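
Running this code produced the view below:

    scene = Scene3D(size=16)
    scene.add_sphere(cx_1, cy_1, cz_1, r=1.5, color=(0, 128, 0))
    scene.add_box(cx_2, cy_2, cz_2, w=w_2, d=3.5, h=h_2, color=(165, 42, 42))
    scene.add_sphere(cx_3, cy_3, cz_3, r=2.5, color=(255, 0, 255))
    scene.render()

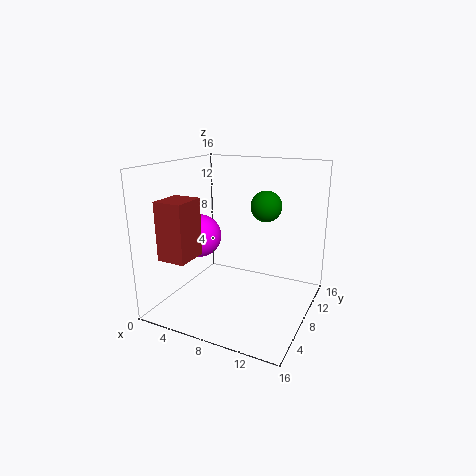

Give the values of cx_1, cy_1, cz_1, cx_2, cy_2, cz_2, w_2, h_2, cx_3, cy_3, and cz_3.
cx_1 = 12
cy_1 = 6
cz_1 = 12.5
cx_2 = 2.5
cy_2 = 1
cz_2 = 7
w_2 = 3
h_2 = 6
cx_3 = 3
cy_3 = 8
cz_3 = 7.5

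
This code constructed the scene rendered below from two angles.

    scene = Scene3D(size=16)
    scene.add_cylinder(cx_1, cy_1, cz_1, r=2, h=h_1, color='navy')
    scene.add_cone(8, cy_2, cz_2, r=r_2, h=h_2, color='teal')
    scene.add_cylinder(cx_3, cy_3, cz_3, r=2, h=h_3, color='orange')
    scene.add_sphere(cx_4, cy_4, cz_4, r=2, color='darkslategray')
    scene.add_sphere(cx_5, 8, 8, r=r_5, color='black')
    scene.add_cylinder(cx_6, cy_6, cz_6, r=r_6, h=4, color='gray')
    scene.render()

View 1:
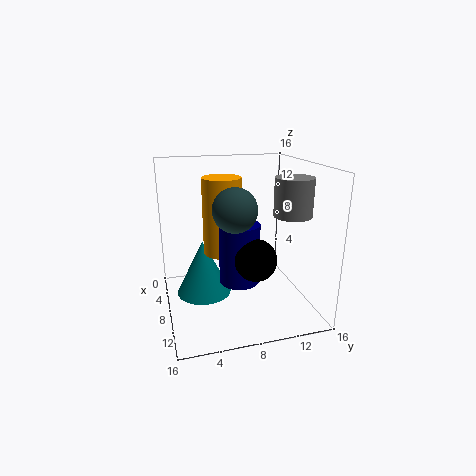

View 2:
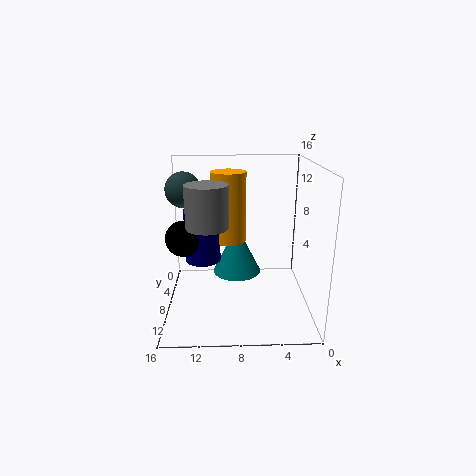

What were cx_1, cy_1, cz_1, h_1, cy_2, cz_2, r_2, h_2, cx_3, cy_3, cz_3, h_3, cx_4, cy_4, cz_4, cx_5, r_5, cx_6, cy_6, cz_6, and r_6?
cx_1 = 12, cy_1 = 7, cz_1 = 5, h_1 = 6, cy_2 = 4, cz_2 = 2, r_2 = 3, h_2 = 6, cx_3 = 9, cy_3 = 6, cz_3 = 7, h_3 = 8, cx_4 = 14, cy_4 = 6, cz_4 = 13, cx_5 = 14, r_5 = 2, cx_6 = 11, cy_6 = 13, cz_6 = 11, r_6 = 2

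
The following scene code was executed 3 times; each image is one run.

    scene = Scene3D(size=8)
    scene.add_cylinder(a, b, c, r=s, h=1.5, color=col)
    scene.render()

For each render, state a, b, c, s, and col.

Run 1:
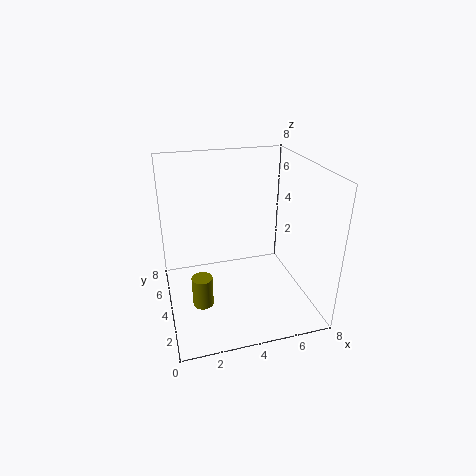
a = 1.5, b = 1.5, c = 2, s = 0.5, col = 'olive'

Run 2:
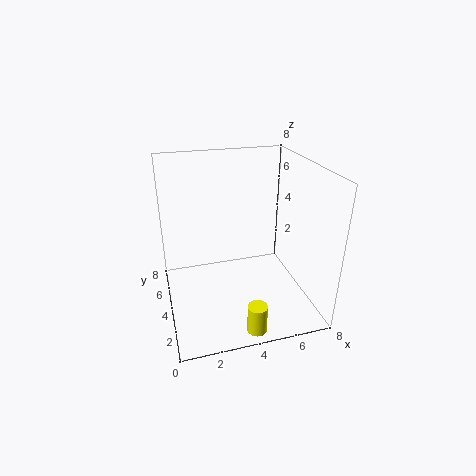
a = 4, b = 0.5, c = 0.5, s = 0.5, col = 'yellow'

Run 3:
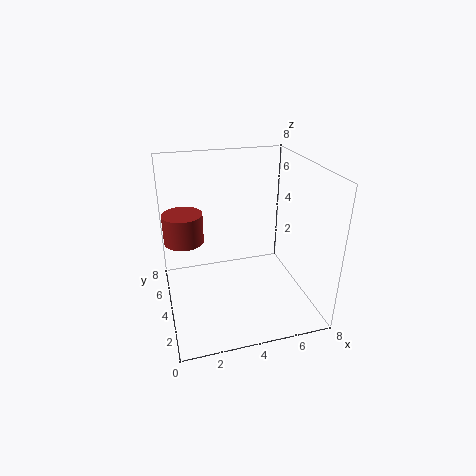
a = 1, b = 3.5, c = 4.5, s = 1, col = 'brown'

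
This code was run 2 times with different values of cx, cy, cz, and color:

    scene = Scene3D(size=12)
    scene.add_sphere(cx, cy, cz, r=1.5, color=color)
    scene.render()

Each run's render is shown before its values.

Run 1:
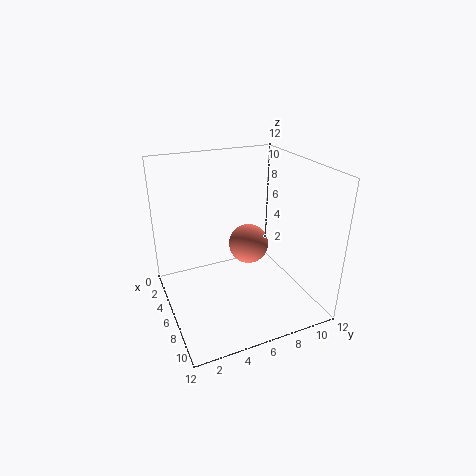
cx = 8; cy = 6; cz = 6.5; color = 'salmon'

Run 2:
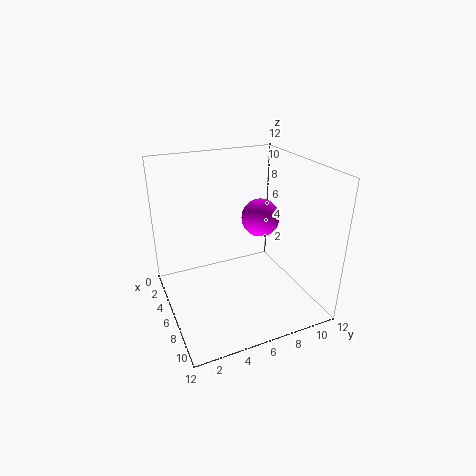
cx = 7; cy = 7.5; cz = 8; color = 'magenta'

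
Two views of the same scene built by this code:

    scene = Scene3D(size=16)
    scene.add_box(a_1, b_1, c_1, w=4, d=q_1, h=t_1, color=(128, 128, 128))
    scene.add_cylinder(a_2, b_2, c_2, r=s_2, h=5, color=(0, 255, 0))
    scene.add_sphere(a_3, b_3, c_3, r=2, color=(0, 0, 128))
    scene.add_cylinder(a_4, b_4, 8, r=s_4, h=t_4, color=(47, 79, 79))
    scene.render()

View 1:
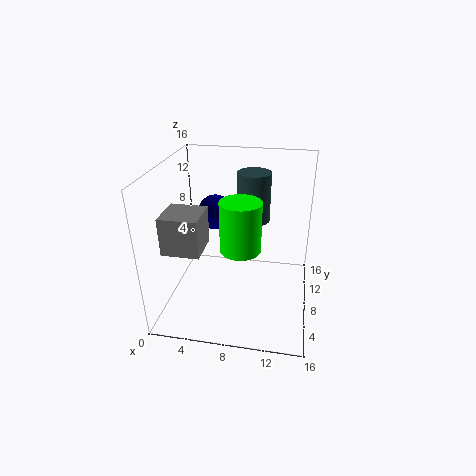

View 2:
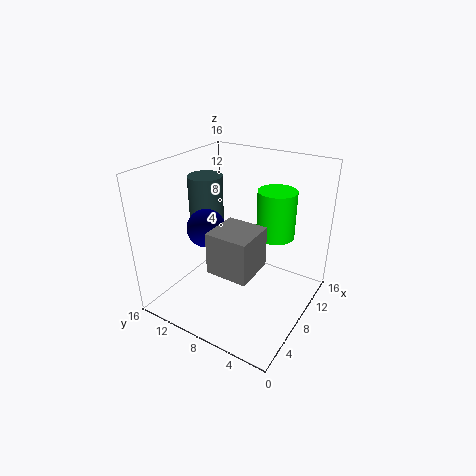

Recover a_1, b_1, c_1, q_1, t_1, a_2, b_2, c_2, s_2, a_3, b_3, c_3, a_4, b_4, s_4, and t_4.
a_1 = 1, b_1 = 3, c_1 = 8, q_1 = 4, t_1 = 4, a_2 = 9, b_2 = 4, c_2 = 9, s_2 = 2, a_3 = 5, b_3 = 10, c_3 = 10, a_4 = 9, b_4 = 13, s_4 = 2, t_4 = 6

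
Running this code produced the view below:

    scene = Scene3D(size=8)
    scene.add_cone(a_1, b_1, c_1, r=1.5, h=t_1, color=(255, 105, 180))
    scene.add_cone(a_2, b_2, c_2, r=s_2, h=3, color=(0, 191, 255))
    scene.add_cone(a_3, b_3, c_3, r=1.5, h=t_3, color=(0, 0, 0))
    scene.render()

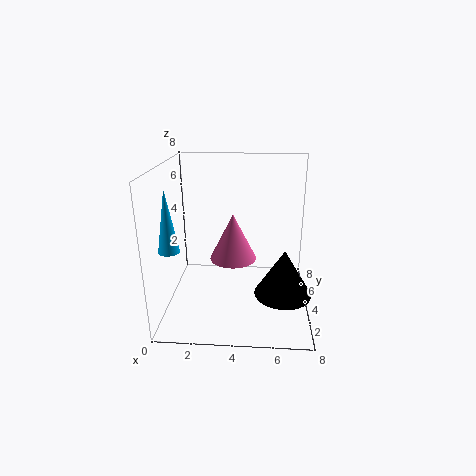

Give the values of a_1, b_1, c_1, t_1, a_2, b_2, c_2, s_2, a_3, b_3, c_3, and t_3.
a_1 = 3.5
b_1 = 6.5
c_1 = 1.5
t_1 = 3
a_2 = 1
b_2 = 1
c_2 = 4.5
s_2 = 0.5
a_3 = 6.5
b_3 = 2.5
c_3 = 1.5
t_3 = 2.5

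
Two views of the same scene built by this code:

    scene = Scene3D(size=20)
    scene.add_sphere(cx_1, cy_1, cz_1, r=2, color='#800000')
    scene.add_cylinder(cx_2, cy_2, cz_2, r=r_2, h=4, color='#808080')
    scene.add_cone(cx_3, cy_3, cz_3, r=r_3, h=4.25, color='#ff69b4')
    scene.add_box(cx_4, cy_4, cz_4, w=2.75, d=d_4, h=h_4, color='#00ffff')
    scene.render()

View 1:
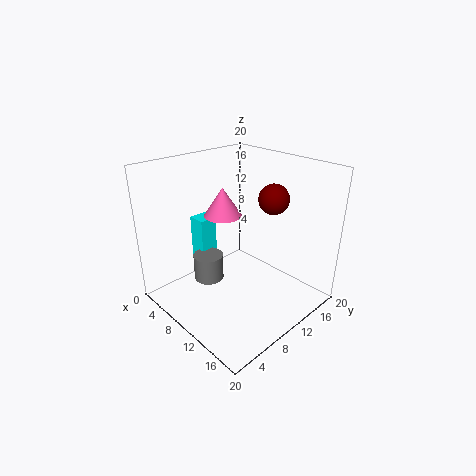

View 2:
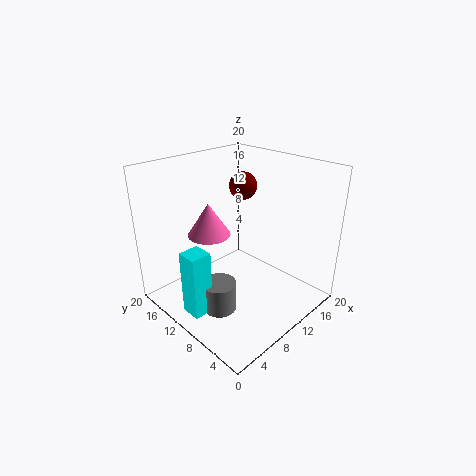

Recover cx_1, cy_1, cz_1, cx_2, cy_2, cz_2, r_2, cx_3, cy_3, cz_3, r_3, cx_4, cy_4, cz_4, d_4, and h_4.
cx_1 = 13.75, cy_1 = 12.75, cz_1 = 16, cx_2 = 5, cy_2 = 8.5, cz_2 = 1.75, r_2 = 2.25, cx_3 = 5.75, cy_3 = 11, cz_3 = 11.75, r_3 = 2.75, cx_4 = 1, cy_4 = 8.5, cz_4 = 2, d_4 = 2.75, h_4 = 8.75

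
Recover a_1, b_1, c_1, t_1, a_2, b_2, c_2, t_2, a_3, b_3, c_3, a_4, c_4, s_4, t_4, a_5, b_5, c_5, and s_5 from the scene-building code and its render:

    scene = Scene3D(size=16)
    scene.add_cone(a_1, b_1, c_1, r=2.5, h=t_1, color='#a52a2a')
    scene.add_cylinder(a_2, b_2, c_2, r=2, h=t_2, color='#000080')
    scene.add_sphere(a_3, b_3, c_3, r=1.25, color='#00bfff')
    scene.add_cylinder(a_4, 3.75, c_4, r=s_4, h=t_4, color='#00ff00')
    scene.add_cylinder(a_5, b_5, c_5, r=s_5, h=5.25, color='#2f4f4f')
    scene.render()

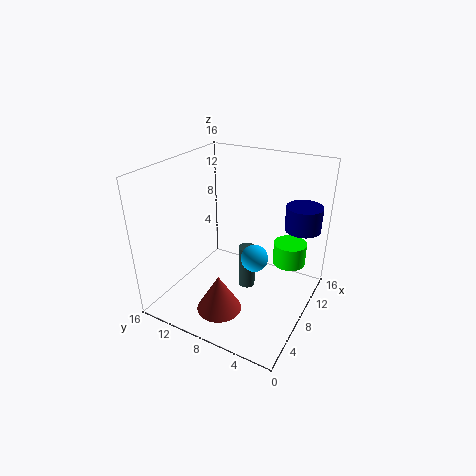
a_1 = 4.5
b_1 = 8.5
c_1 = 0.5
t_1 = 4.25
a_2 = 12
b_2 = 2
c_2 = 8.75
t_2 = 2.75
a_3 = 3.5
b_3 = 3.75
c_3 = 9.25
a_4 = 13.5
c_4 = 3
s_4 = 2
t_4 = 2.75
a_5 = 9.75
b_5 = 7.75
c_5 = 0.75
s_5 = 1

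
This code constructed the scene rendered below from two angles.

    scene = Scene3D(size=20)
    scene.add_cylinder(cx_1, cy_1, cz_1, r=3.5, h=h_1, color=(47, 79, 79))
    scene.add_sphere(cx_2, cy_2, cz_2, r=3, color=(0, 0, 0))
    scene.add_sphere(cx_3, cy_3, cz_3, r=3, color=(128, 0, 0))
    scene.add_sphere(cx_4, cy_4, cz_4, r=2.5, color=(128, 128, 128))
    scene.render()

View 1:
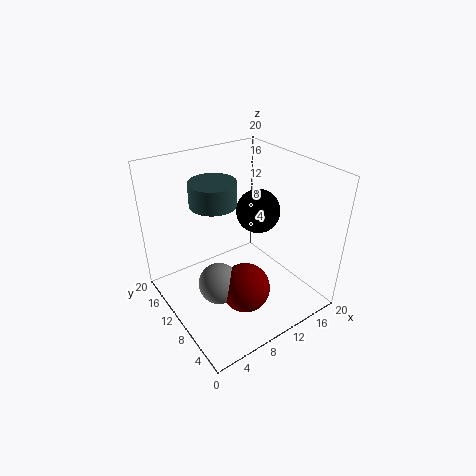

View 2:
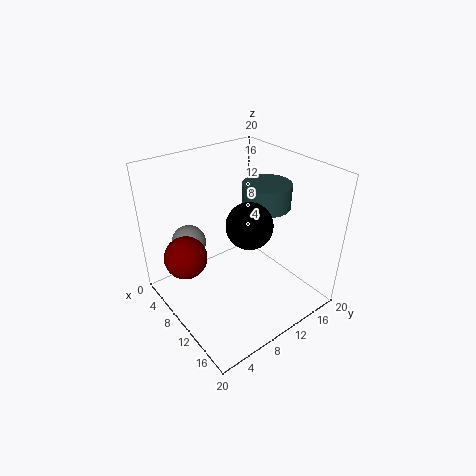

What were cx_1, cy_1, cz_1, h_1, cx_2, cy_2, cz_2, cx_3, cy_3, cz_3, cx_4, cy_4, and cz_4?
cx_1 = 9.5
cy_1 = 15.5
cz_1 = 13
h_1 = 3.5
cx_2 = 13
cy_2 = 9.5
cz_2 = 13.5
cx_3 = 6.5
cy_3 = 3.5
cz_3 = 7.5
cx_4 = 4
cy_4 = 5.5
cz_4 = 8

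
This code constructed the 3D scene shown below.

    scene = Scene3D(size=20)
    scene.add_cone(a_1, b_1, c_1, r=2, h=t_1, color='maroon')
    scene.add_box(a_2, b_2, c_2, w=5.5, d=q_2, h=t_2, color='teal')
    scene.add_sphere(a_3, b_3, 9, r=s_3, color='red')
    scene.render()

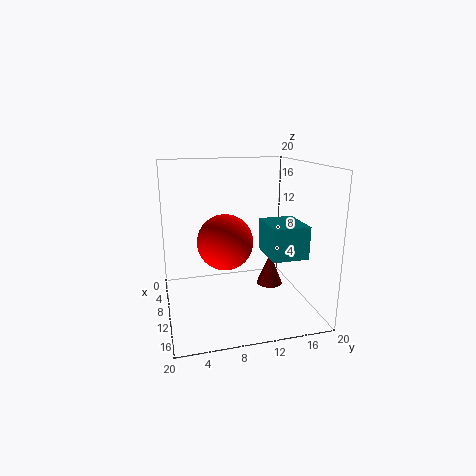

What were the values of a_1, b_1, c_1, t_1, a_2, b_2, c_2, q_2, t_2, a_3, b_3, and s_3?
a_1 = 7; b_1 = 16; c_1 = 1; t_1 = 5; a_2 = 13; b_2 = 12; c_2 = 9.5; q_2 = 4.5; t_2 = 4; a_3 = 8.5; b_3 = 8.5; s_3 = 4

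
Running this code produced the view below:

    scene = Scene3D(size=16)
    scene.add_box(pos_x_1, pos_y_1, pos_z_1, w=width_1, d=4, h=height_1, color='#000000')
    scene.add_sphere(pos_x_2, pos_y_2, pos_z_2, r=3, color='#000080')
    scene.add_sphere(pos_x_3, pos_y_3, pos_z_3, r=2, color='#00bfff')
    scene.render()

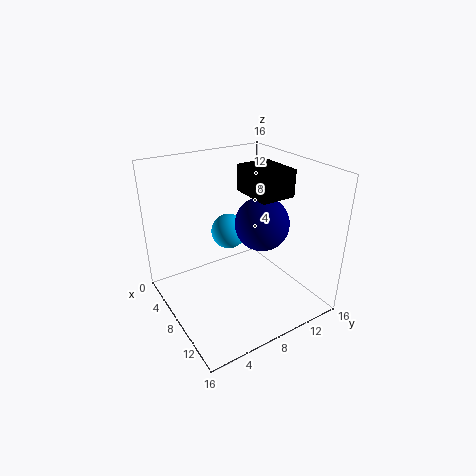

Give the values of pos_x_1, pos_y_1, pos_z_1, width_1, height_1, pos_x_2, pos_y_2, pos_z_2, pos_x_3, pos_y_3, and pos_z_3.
pos_x_1 = 5.5, pos_y_1 = 9.5, pos_z_1 = 12.5, width_1 = 5, height_1 = 3, pos_x_2 = 9, pos_y_2 = 10.5, pos_z_2 = 9.5, pos_x_3 = 6, pos_y_3 = 8, pos_z_3 = 8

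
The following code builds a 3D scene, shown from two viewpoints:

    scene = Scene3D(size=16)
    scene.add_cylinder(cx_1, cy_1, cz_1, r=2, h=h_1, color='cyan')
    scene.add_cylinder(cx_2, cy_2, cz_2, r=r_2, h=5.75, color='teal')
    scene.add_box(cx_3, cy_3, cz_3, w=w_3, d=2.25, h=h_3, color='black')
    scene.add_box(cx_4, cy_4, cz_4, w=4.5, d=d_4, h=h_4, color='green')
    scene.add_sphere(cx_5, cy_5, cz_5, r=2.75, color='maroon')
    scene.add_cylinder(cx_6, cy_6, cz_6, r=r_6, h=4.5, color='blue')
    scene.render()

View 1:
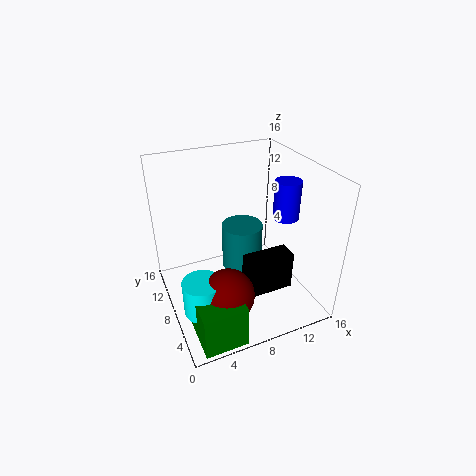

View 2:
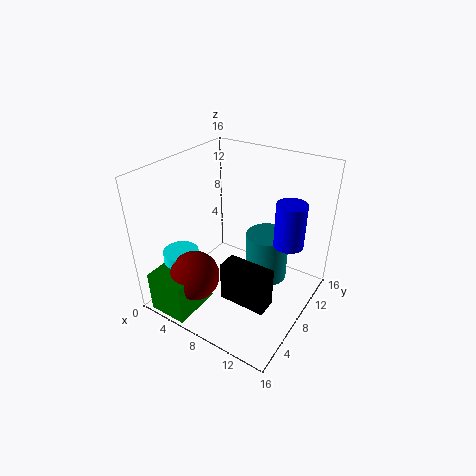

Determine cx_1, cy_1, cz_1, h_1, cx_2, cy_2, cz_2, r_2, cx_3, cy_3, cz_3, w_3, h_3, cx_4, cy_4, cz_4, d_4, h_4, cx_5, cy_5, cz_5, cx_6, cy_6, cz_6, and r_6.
cx_1 = 2.5, cy_1 = 4.5, cz_1 = 2.5, h_1 = 3.75, cx_2 = 10, cy_2 = 11.25, cz_2 = 1.75, r_2 = 2.5, cx_3 = 8, cy_3 = 4.5, cz_3 = 2, w_3 = 5.25, h_3 = 4.5, cx_4 = 1.25, cy_4 = 0.25, cz_4 = 0.25, d_4 = 5.5, h_4 = 4.75, cx_5 = 5, cy_5 = 3.75, cz_5 = 4.25, cx_6 = 14, cy_6 = 8, cz_6 = 9.25, r_6 = 1.5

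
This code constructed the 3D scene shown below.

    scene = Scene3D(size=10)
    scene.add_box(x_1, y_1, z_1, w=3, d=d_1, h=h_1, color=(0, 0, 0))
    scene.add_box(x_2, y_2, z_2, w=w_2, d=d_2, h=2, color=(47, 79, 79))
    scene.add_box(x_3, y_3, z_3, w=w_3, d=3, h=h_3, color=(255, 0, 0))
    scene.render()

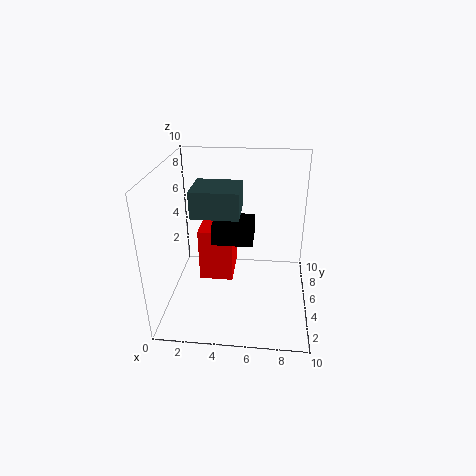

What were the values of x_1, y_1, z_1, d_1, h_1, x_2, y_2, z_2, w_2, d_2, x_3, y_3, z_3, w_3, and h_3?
x_1 = 3; y_1 = 5.5; z_1 = 4; d_1 = 2.5; h_1 = 1.5; x_2 = 1.5; y_2 = 5.5; z_2 = 6; w_2 = 3.5; d_2 = 3; x_3 = 2; y_3 = 5.5; z_3 = 1; w_3 = 2.5; h_3 = 4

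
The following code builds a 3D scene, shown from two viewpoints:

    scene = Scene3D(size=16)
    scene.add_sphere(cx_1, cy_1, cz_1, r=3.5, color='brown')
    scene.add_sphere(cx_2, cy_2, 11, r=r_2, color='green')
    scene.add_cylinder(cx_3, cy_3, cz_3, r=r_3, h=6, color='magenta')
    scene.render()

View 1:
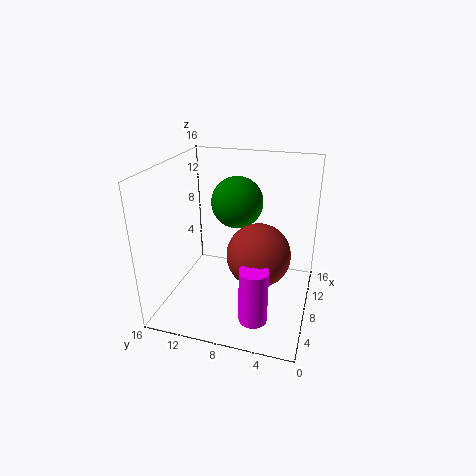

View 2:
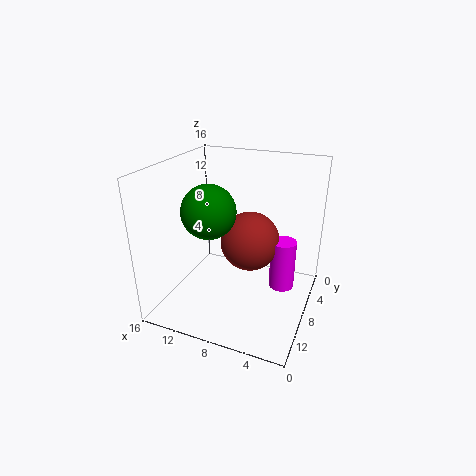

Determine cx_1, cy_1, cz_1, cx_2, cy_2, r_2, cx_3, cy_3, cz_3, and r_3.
cx_1 = 7.5
cy_1 = 5.5
cz_1 = 6.5
cx_2 = 11
cy_2 = 9
r_2 = 3
cx_3 = 3.5
cy_3 = 5
cz_3 = 1
r_3 = 1.5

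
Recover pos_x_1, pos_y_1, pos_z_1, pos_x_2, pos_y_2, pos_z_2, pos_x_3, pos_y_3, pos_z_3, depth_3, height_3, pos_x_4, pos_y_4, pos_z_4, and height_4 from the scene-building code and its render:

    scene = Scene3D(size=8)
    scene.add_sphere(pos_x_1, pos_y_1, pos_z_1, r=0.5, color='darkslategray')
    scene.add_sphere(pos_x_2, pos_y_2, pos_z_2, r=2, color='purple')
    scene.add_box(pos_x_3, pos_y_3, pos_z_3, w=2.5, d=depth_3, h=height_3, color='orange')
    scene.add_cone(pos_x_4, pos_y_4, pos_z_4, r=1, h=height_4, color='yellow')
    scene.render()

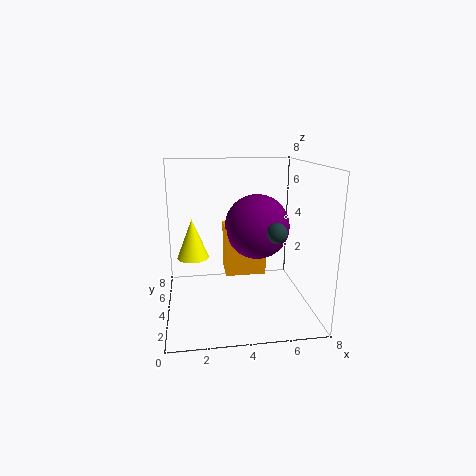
pos_x_1 = 5.5; pos_y_1 = 1.5; pos_z_1 = 5; pos_x_2 = 5.5; pos_y_2 = 6; pos_z_2 = 4; pos_x_3 = 3.5; pos_y_3 = 5.5; pos_z_3 = 1; depth_3 = 2; height_3 = 3; pos_x_4 = 1.5; pos_y_4 = 6.5; pos_z_4 = 2; height_4 = 2.5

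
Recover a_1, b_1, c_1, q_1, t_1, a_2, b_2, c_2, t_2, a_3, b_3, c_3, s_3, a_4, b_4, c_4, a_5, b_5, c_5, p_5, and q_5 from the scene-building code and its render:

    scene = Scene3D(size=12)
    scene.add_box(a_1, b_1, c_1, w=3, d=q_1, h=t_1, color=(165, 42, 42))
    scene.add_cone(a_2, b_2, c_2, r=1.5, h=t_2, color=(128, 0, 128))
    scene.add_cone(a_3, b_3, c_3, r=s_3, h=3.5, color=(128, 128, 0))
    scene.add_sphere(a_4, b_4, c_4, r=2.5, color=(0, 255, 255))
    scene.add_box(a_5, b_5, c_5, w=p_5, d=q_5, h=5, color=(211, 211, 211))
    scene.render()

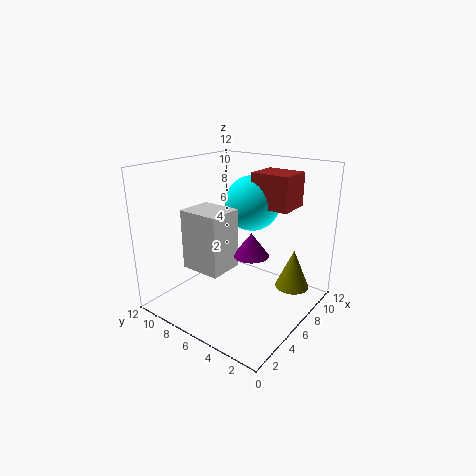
a_1 = 8.5
b_1 = 3
c_1 = 8
q_1 = 3.5
t_1 = 3
a_2 = 6.5
b_2 = 5
c_2 = 4.5
t_2 = 2
a_3 = 9.5
b_3 = 2.5
c_3 = 1
s_3 = 1.5
a_4 = 9.5
b_4 = 7
c_4 = 8
a_5 = 3
b_5 = 6
c_5 = 3.5
p_5 = 3
q_5 = 3.5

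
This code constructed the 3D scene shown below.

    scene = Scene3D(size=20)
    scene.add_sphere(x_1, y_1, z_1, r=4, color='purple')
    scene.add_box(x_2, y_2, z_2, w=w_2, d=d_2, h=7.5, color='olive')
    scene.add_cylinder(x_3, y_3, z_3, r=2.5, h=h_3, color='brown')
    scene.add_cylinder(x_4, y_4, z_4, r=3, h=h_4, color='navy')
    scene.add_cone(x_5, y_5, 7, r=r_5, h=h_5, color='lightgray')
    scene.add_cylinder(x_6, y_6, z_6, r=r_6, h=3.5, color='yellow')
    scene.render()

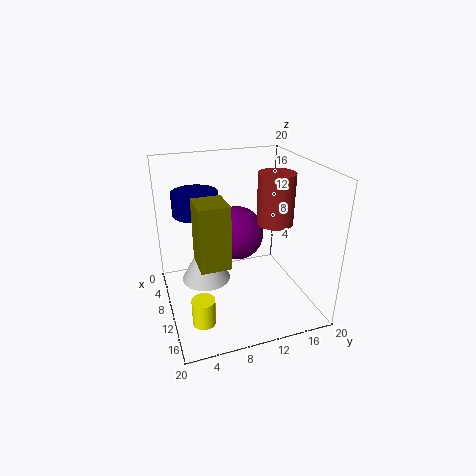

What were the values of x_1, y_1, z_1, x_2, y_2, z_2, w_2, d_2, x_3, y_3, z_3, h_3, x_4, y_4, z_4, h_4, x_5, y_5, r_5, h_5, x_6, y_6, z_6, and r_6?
x_1 = 6.5, y_1 = 11, z_1 = 9, x_2 = 14, y_2 = 3, z_2 = 10.5, w_2 = 4, d_2 = 3.5, x_3 = 11, y_3 = 15, z_3 = 12, h_3 = 7, x_4 = 9, y_4 = 4.5, z_4 = 14, h_4 = 3, x_5 = 13.5, y_5 = 4.5, r_5 = 3, h_5 = 5.5, x_6 = 15.5, y_6 = 3.5, z_6 = 1.5, r_6 = 1.5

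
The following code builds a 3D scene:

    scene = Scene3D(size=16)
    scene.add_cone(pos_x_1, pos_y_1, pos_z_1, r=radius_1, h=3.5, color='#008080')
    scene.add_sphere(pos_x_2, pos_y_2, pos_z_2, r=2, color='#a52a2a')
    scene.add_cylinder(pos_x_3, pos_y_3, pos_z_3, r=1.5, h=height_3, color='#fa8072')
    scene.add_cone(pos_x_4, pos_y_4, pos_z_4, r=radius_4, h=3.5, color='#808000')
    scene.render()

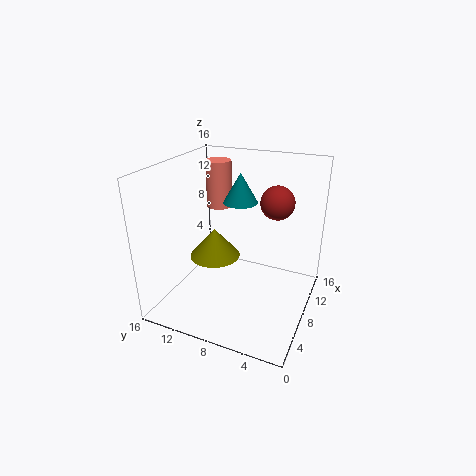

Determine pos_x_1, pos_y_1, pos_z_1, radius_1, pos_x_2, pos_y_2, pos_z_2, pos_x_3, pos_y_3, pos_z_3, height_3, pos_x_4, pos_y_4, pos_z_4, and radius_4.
pos_x_1 = 11, pos_y_1 = 9, pos_z_1 = 11, radius_1 = 2, pos_x_2 = 12.5, pos_y_2 = 5, pos_z_2 = 11, pos_x_3 = 11.5, pos_y_3 = 12, pos_z_3 = 10, height_3 = 5.5, pos_x_4 = 9, pos_y_4 = 11.5, pos_z_4 = 4.5, radius_4 = 3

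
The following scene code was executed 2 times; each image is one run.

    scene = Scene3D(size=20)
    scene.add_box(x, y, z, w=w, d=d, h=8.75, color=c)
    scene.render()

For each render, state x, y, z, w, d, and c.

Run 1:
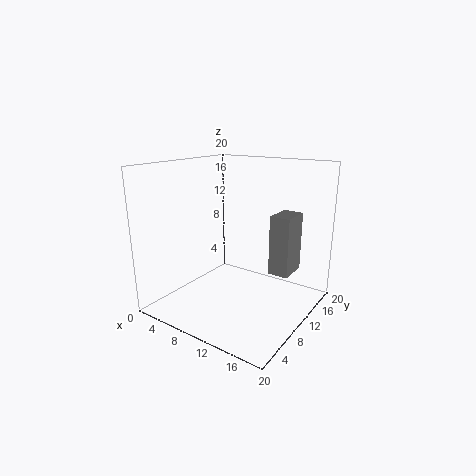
x = 13, y = 13.5, z = 4, w = 3, d = 4.5, c = 'gray'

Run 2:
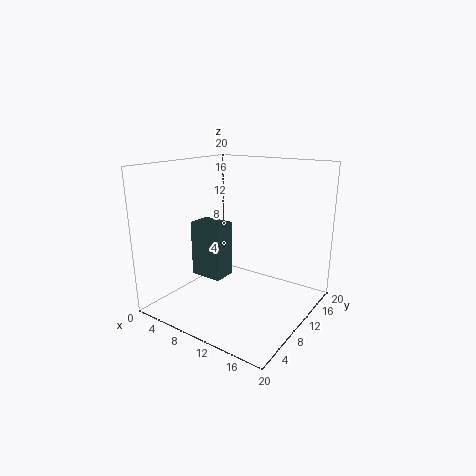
x = 0.5, y = 10.75, z = 1.75, w = 5.25, d = 3.75, c = 'darkslategray'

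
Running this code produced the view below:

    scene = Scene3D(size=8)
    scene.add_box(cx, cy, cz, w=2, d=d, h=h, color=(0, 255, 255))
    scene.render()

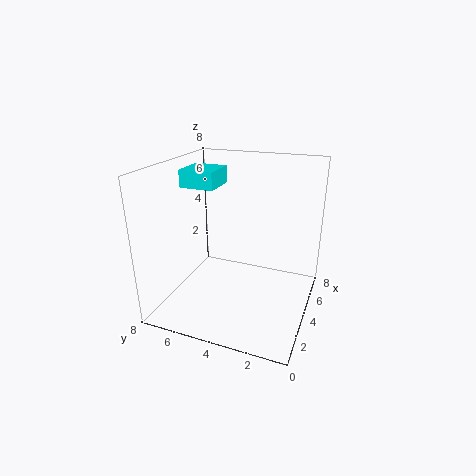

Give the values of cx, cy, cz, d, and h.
cx = 4
cy = 5.5
cz = 6.5
d = 2
h = 1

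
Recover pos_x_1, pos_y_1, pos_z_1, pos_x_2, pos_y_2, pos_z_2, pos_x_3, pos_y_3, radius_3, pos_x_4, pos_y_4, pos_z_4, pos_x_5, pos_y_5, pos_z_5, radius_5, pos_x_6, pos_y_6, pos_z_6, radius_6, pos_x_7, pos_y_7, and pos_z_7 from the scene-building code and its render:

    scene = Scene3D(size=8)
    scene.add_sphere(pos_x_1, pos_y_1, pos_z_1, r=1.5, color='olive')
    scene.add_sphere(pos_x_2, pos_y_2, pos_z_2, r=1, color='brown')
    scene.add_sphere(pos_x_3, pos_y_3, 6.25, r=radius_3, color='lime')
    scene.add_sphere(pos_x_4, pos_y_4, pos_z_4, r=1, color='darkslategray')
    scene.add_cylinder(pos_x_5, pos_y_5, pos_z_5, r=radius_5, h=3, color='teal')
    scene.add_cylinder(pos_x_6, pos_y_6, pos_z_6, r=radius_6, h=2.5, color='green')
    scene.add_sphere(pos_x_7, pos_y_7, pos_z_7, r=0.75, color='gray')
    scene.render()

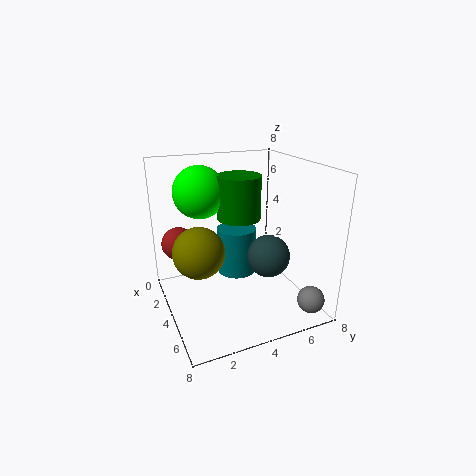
pos_x_1 = 3
pos_y_1 = 2
pos_z_1 = 3
pos_x_2 = 1.25
pos_y_2 = 1.25
pos_z_2 = 3
pos_x_3 = 2
pos_y_3 = 2.5
radius_3 = 1.5
pos_x_4 = 7
pos_y_4 = 4.25
pos_z_4 = 4.25
pos_x_5 = 1.5
pos_y_5 = 5
pos_z_5 = 0.5
radius_5 = 1.25
pos_x_6 = 3
pos_y_6 = 4.5
pos_z_6 = 4.75
radius_6 = 1.25
pos_x_7 = 6.75
pos_y_7 = 7.25
pos_z_7 = 0.75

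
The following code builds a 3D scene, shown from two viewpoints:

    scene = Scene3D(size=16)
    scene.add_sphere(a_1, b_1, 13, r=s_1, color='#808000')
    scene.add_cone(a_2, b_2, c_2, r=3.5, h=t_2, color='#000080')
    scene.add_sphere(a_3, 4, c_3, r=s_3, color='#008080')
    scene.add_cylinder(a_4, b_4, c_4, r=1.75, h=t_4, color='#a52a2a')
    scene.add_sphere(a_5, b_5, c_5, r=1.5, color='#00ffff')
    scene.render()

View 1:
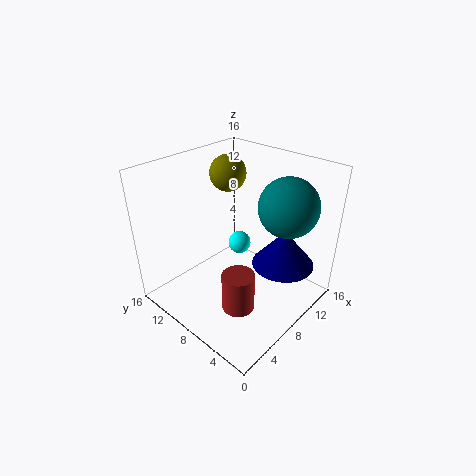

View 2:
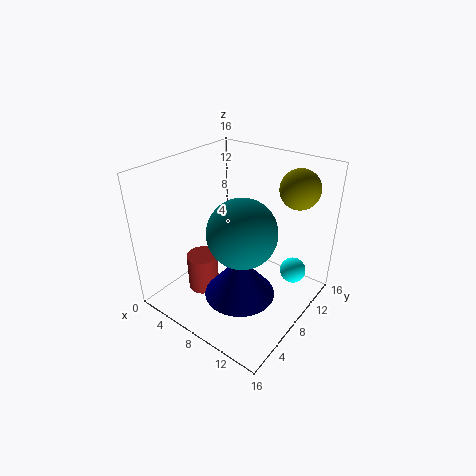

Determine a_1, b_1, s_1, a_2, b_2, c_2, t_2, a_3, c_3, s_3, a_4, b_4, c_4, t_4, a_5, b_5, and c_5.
a_1 = 12.25, b_1 = 13.5, s_1 = 2.25, a_2 = 11.25, b_2 = 4, c_2 = 4.75, t_2 = 4.25, a_3 = 11.5, c_3 = 11.75, s_3 = 3.25, a_4 = 5, b_4 = 5.25, c_4 = 1.75, t_4 = 4.25, a_5 = 13, b_5 = 12.25, c_5 = 3.25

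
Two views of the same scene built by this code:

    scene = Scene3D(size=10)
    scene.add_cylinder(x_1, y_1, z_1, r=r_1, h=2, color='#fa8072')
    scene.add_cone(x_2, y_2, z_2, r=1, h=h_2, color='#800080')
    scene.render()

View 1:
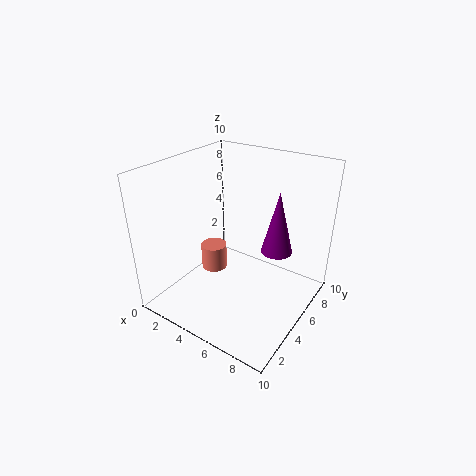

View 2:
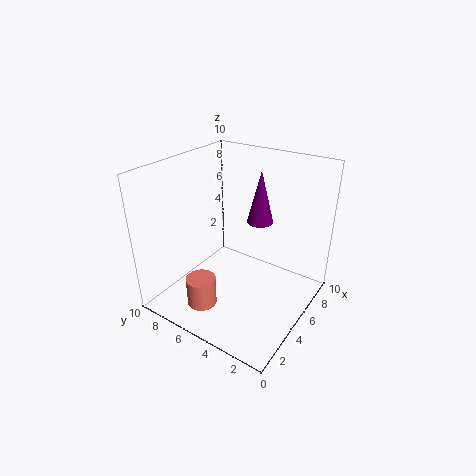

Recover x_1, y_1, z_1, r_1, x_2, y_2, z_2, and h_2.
x_1 = 2; y_1 = 6; z_1 = 1; r_1 = 1; x_2 = 8; y_2 = 5; z_2 = 5; h_2 = 4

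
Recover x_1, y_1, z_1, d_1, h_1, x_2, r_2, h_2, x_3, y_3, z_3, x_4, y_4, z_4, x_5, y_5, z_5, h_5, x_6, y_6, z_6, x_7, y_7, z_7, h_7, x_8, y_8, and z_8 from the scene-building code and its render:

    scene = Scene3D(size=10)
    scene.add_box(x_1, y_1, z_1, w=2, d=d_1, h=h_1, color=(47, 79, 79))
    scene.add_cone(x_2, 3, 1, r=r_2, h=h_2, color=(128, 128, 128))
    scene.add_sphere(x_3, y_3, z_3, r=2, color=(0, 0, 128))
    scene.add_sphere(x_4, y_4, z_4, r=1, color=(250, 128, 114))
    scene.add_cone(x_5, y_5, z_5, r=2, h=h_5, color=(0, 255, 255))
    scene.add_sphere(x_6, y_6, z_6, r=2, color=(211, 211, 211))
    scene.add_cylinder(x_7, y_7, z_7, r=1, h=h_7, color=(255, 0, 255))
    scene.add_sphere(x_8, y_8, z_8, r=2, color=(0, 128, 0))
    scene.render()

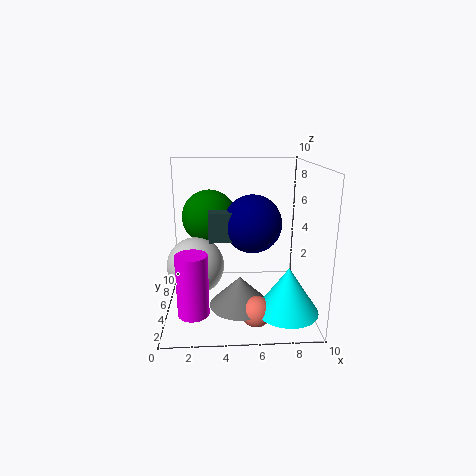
x_1 = 3
y_1 = 4
z_1 = 5
d_1 = 1
h_1 = 2
x_2 = 5
r_2 = 2
h_2 = 2
x_3 = 6
y_3 = 5
z_3 = 6
x_4 = 6
y_4 = 2
z_4 = 1
x_5 = 8
y_5 = 2
z_5 = 1
h_5 = 3
x_6 = 2
y_6 = 5
z_6 = 3
x_7 = 2
y_7 = 2
z_7 = 1
h_7 = 4
x_8 = 3
y_8 = 7
z_8 = 6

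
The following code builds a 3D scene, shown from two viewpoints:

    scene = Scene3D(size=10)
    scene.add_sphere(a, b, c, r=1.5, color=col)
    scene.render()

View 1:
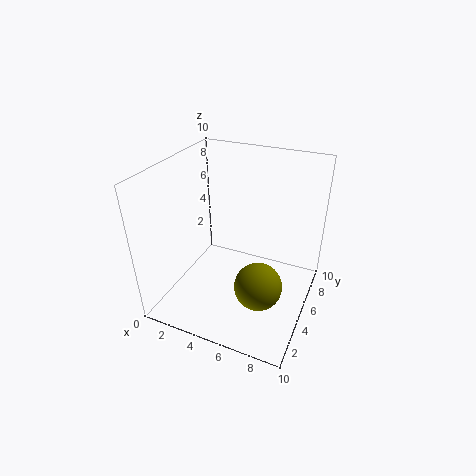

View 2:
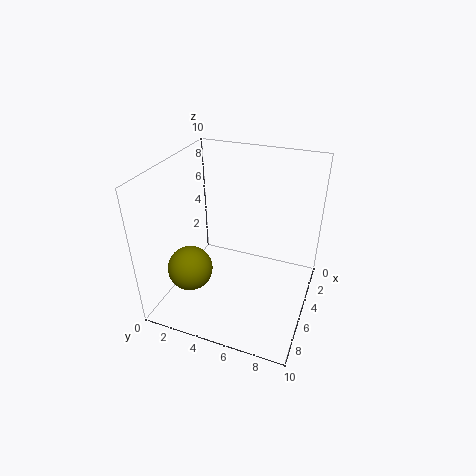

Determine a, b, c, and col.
a = 7.5, b = 2.5, c = 3.5, col = 'olive'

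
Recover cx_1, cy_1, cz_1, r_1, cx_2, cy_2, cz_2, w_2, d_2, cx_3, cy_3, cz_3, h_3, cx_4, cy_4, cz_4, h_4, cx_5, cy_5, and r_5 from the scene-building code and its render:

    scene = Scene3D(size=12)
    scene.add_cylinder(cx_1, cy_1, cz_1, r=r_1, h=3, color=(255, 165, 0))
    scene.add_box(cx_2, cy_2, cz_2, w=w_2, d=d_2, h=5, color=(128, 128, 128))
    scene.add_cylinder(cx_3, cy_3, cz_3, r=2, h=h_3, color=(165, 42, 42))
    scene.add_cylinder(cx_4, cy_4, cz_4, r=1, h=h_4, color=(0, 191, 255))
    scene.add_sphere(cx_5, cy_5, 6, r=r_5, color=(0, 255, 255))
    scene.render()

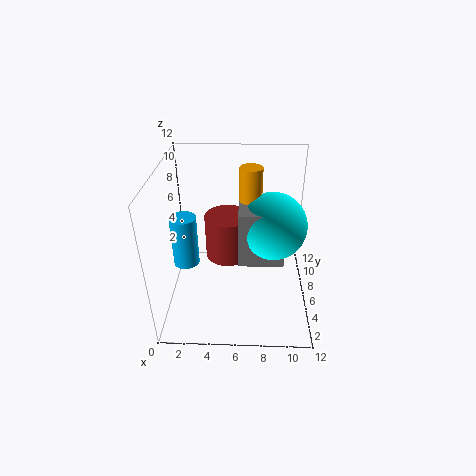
cx_1 = 7; cy_1 = 9; cz_1 = 8; r_1 = 1; cx_2 = 6; cy_2 = 6; cz_2 = 3; w_2 = 4; d_2 = 3; cx_3 = 5; cy_3 = 8; cz_3 = 3; h_3 = 4; cx_4 = 2; cy_4 = 4; cz_4 = 5; h_4 = 4; cx_5 = 9; cy_5 = 8; r_5 = 3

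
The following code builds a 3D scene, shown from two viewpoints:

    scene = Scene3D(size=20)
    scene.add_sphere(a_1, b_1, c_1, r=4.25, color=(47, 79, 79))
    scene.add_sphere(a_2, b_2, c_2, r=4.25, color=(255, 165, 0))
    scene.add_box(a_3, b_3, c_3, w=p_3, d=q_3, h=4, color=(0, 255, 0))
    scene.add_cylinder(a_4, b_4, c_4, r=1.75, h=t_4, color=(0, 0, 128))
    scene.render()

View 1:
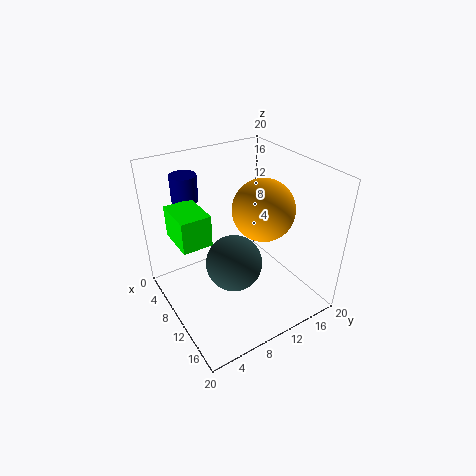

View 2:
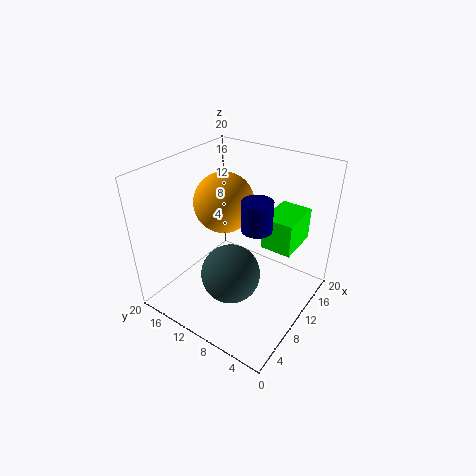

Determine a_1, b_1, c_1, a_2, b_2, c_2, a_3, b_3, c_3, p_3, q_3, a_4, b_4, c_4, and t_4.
a_1 = 8.5
b_1 = 10.25
c_1 = 4.5
a_2 = 11.25
b_2 = 13.25
c_2 = 14
a_3 = 7.25
b_3 = 1
c_3 = 12.25
p_3 = 5.25
q_3 = 3.75
a_4 = 5.75
b_4 = 4.5
c_4 = 15.5
t_4 = 3.5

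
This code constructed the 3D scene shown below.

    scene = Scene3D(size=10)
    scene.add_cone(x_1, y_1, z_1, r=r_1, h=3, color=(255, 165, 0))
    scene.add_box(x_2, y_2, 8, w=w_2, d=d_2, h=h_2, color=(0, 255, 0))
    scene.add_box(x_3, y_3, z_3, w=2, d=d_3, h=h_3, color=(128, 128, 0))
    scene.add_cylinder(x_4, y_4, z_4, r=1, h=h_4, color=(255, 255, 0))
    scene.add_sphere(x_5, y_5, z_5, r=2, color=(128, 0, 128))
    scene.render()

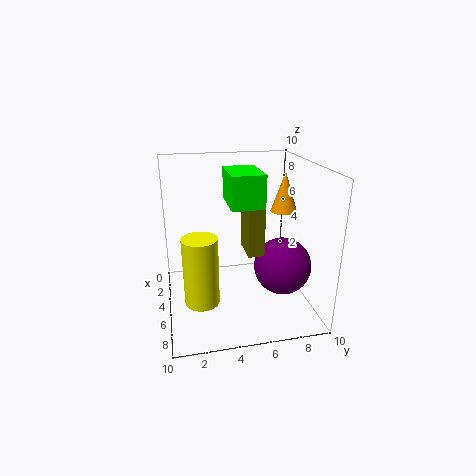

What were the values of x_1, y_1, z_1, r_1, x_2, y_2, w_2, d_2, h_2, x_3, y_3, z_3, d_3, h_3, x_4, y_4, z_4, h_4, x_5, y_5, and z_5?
x_1 = 3
y_1 = 9
z_1 = 6
r_1 = 1
x_2 = 5
y_2 = 4
w_2 = 3
d_2 = 2
h_2 = 2
x_3 = 6
y_3 = 5
z_3 = 5
d_3 = 1
h_3 = 4
x_4 = 9
y_4 = 2
z_4 = 3
h_4 = 4
x_5 = 6
y_5 = 8
z_5 = 3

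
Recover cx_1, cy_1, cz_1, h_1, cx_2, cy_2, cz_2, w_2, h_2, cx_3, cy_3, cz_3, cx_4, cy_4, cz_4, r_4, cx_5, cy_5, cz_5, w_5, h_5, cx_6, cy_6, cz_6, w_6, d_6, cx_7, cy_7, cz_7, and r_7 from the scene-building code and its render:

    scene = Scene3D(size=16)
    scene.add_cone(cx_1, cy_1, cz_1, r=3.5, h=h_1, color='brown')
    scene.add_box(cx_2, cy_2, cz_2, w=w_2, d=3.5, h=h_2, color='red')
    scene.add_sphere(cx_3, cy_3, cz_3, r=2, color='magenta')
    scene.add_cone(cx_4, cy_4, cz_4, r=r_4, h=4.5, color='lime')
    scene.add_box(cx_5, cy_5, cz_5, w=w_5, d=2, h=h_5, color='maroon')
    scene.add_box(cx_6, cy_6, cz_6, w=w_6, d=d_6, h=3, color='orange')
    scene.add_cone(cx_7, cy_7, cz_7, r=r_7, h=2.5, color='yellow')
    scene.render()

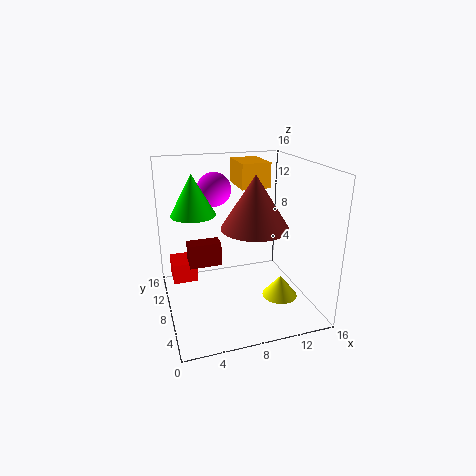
cx_1 = 9, cy_1 = 5.5, cz_1 = 10, h_1 = 5.5, cx_2 = 1, cy_2 = 12, cz_2 = 1, w_2 = 3, h_2 = 2.5, cx_3 = 6.5, cy_3 = 12.5, cz_3 = 12.5, cx_4 = 3.5, cy_4 = 10, cz_4 = 10.5, r_4 = 2.5, cx_5 = 3, cy_5 = 11.5, cz_5 = 3, w_5 = 4, h_5 = 3, cx_6 = 9.5, cy_6 = 11, cz_6 = 12.5, w_6 = 3.5, d_6 = 5, cx_7 = 12.5, cy_7 = 6, cz_7 = 1, r_7 = 2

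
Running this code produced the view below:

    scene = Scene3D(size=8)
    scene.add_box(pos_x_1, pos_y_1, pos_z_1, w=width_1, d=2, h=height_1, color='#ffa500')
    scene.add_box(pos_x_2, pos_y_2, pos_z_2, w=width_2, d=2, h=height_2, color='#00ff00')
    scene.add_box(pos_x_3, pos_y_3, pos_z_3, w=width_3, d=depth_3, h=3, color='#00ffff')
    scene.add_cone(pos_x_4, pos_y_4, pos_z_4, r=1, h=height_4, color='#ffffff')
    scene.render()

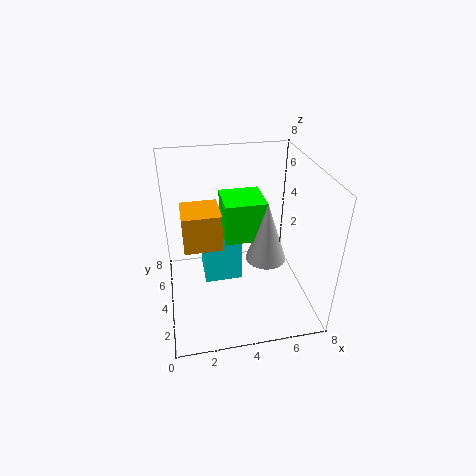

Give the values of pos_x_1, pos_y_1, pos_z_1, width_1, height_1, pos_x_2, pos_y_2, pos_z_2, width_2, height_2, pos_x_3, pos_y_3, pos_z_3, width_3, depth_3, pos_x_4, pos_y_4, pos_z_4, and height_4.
pos_x_1 = 1
pos_y_1 = 3
pos_z_1 = 4
width_1 = 2
height_1 = 2
pos_x_2 = 3
pos_y_2 = 2
pos_z_2 = 5
width_2 = 2
height_2 = 2
pos_x_3 = 2
pos_y_3 = 3
pos_z_3 = 2
width_3 = 2
depth_3 = 2
pos_x_4 = 5
pos_y_4 = 2
pos_z_4 = 4
height_4 = 3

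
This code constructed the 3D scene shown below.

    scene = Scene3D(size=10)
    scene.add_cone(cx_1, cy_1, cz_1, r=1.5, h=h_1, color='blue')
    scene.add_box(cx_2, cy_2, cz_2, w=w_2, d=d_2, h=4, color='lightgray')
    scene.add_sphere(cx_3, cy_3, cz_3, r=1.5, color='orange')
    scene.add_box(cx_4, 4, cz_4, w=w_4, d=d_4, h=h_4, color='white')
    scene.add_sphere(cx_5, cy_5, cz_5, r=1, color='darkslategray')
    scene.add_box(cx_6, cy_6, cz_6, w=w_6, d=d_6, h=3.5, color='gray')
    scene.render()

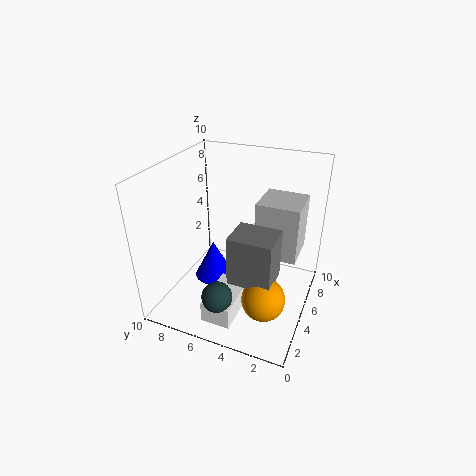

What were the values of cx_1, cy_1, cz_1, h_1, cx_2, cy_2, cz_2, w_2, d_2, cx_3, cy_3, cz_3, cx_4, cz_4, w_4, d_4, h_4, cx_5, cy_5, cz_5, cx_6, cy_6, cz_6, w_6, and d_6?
cx_1 = 6
cy_1 = 7.5
cz_1 = 0.5
h_1 = 3
cx_2 = 5.5
cy_2 = 1
cz_2 = 3.5
w_2 = 3
d_2 = 3
cx_3 = 3.5
cy_3 = 2.5
cz_3 = 1.5
cx_4 = 1
cz_4 = 0.5
w_4 = 3.5
d_4 = 2
h_4 = 1.5
cx_5 = 1.5
cy_5 = 5
cz_5 = 2.5
cx_6 = 3
cy_6 = 2
cz_6 = 2.5
w_6 = 2.5
d_6 = 3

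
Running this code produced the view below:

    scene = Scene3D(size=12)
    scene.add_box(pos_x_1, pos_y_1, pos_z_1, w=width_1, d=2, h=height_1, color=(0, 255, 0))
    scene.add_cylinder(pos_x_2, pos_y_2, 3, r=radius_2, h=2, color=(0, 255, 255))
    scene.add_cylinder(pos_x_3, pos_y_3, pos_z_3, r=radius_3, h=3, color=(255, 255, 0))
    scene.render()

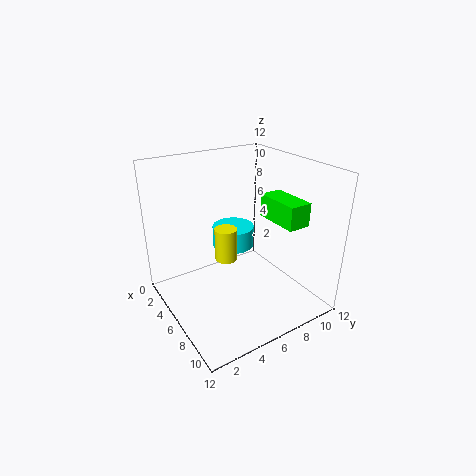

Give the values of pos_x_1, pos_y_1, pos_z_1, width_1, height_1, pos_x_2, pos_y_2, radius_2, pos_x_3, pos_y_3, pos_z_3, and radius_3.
pos_x_1 = 5; pos_y_1 = 9; pos_z_1 = 7; width_1 = 4; height_1 = 2; pos_x_2 = 2; pos_y_2 = 8; radius_2 = 2; pos_x_3 = 4; pos_y_3 = 6; pos_z_3 = 3; radius_3 = 1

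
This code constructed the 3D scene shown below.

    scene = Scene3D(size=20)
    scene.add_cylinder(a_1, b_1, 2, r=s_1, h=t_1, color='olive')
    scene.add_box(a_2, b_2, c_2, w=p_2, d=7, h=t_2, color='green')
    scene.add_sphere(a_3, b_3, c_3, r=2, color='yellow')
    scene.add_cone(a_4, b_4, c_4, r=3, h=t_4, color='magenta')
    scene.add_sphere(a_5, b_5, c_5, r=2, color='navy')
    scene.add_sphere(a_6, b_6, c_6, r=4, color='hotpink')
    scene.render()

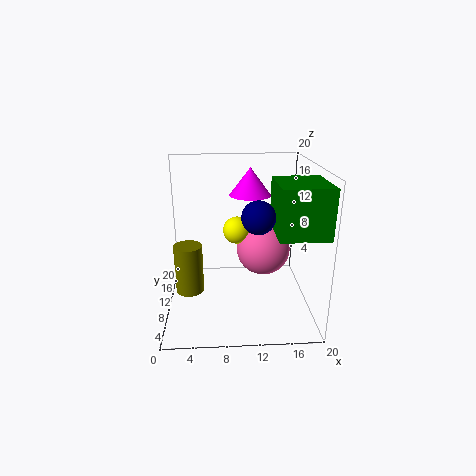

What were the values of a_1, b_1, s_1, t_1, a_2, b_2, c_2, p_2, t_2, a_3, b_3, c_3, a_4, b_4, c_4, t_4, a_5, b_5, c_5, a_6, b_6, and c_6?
a_1 = 3; b_1 = 10; s_1 = 2; t_1 = 7; a_2 = 14; b_2 = 1; c_2 = 13; p_2 = 6; t_2 = 6; a_3 = 10; b_3 = 13; c_3 = 10; a_4 = 12; b_4 = 14; c_4 = 15; t_4 = 4; a_5 = 12; b_5 = 4; c_5 = 15; a_6 = 14; b_6 = 13; c_6 = 7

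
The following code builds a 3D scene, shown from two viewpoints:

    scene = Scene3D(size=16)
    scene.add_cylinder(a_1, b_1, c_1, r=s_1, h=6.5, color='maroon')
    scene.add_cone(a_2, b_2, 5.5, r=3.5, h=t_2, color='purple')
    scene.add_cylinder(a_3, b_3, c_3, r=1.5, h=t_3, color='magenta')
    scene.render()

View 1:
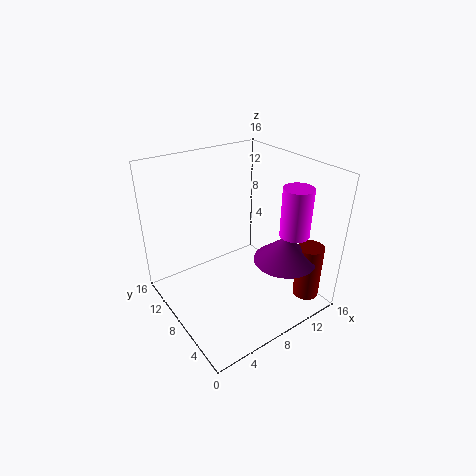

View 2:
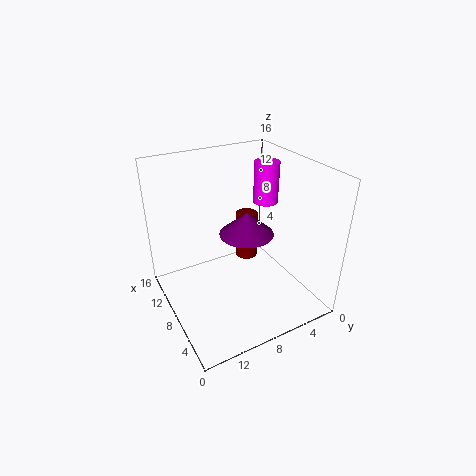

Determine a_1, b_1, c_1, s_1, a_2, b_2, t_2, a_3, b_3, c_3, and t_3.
a_1 = 14.5; b_1 = 3; c_1 = 0.5; s_1 = 1.5; a_2 = 12; b_2 = 4.5; t_2 = 3; a_3 = 11; b_3 = 2.5; c_3 = 10; t_3 = 5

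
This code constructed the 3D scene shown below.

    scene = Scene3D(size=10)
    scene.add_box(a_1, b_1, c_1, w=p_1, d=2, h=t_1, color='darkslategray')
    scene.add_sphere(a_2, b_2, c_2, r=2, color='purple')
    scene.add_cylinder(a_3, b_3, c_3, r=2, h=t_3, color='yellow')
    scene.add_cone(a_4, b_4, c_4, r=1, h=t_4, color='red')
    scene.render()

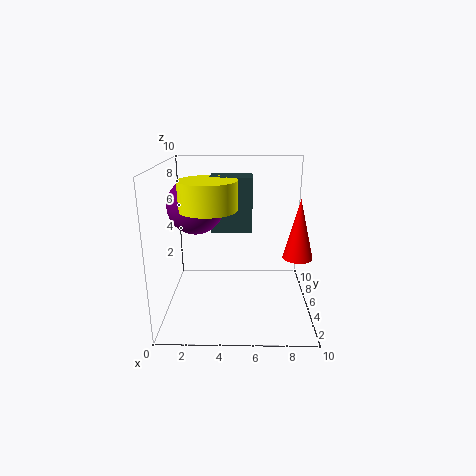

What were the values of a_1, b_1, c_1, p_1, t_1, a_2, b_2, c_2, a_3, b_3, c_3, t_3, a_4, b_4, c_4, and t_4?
a_1 = 3, b_1 = 6, c_1 = 5, p_1 = 3, t_1 = 4, a_2 = 2, b_2 = 6, c_2 = 7, a_3 = 3, b_3 = 5, c_3 = 7, t_3 = 2, a_4 = 9, b_4 = 4, c_4 = 4, t_4 = 4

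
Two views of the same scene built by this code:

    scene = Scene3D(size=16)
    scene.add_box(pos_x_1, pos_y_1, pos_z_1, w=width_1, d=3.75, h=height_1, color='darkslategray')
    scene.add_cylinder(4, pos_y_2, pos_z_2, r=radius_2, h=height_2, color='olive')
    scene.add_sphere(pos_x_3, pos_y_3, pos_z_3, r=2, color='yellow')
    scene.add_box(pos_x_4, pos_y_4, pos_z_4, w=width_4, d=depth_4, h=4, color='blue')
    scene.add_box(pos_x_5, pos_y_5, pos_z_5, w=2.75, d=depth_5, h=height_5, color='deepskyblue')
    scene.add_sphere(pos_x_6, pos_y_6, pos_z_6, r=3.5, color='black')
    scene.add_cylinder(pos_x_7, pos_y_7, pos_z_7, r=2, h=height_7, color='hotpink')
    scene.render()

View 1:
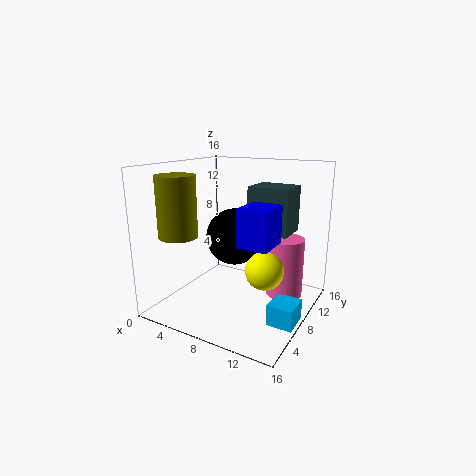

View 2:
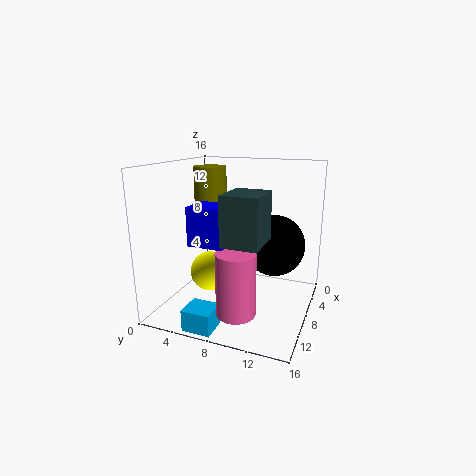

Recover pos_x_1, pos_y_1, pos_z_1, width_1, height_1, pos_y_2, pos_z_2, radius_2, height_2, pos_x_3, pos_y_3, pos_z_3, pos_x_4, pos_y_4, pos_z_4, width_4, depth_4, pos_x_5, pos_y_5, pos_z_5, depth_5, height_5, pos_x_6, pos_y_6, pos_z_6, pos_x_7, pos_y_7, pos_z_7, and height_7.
pos_x_1 = 9, pos_y_1 = 8.25, pos_z_1 = 8.75, width_1 = 4.5, height_1 = 5, pos_y_2 = 2.75, pos_z_2 = 9, radius_2 = 2, height_2 = 6.25, pos_x_3 = 12, pos_y_3 = 6.5, pos_z_3 = 5.5, pos_x_4 = 9.75, pos_y_4 = 4.5, pos_z_4 = 8.25, width_4 = 3.25, depth_4 = 3.75, pos_x_5 = 13, pos_y_5 = 5, pos_z_5 = 0.25, depth_5 = 3, height_5 = 2.25, pos_x_6 = 5.5, pos_y_6 = 11.5, pos_z_6 = 6.75, pos_x_7 = 13, pos_y_7 = 9.75, pos_z_7 = 1.75, height_7 = 6.5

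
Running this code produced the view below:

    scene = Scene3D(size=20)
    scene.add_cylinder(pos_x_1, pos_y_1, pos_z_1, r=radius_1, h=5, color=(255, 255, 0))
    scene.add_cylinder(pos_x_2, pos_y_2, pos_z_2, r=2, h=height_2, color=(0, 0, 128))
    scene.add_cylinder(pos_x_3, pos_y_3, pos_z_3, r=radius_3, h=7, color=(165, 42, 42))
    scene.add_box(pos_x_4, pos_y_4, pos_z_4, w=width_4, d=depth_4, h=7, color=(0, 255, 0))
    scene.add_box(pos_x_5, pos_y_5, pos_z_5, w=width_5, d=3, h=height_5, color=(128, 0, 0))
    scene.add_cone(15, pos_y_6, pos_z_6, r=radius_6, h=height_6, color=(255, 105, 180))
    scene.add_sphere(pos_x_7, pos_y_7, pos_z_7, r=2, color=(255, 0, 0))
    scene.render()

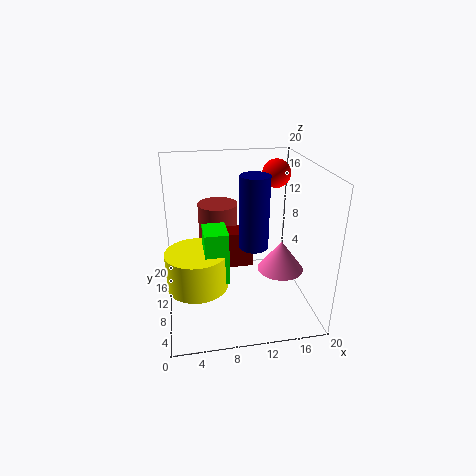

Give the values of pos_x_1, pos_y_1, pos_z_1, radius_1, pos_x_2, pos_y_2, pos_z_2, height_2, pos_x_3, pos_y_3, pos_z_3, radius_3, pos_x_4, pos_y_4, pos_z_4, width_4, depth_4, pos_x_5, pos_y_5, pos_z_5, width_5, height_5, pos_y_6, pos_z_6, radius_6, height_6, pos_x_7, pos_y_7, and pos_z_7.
pos_x_1 = 4; pos_y_1 = 7; pos_z_1 = 5; radius_1 = 4; pos_x_2 = 12; pos_y_2 = 9; pos_z_2 = 9; height_2 = 10; pos_x_3 = 8; pos_y_3 = 16; pos_z_3 = 6; radius_3 = 3; pos_x_4 = 5; pos_y_4 = 5; pos_z_4 = 6; width_4 = 3; depth_4 = 4; pos_x_5 = 7; pos_y_5 = 9; pos_z_5 = 6; width_5 = 5; height_5 = 5; pos_y_6 = 6; pos_z_6 = 7; radius_6 = 3; height_6 = 4; pos_x_7 = 16; pos_y_7 = 13; pos_z_7 = 18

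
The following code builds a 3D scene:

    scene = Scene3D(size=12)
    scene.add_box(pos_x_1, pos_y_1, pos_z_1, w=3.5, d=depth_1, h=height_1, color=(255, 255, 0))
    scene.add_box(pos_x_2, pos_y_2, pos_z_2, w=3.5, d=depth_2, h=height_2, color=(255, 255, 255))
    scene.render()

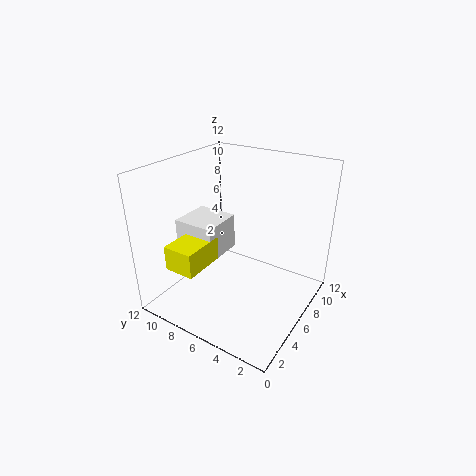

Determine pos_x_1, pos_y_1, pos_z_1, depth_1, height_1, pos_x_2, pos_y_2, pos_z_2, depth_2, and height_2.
pos_x_1 = 1, pos_y_1 = 7, pos_z_1 = 4.5, depth_1 = 2.5, height_1 = 2, pos_x_2 = 3.5, pos_y_2 = 7, pos_z_2 = 4.5, depth_2 = 3.5, height_2 = 3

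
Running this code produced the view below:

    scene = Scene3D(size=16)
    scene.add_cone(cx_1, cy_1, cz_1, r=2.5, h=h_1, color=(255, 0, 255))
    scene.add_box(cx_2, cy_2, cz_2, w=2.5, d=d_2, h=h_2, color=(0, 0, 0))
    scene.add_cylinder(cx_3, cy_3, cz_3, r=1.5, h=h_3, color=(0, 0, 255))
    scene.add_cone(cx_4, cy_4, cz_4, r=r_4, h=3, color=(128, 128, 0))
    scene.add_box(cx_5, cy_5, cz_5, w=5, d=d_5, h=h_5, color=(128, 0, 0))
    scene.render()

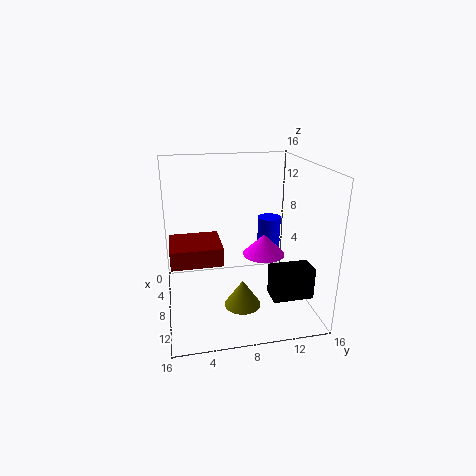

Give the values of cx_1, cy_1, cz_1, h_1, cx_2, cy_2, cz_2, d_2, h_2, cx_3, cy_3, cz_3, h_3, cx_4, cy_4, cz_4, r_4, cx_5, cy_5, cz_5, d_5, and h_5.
cx_1 = 6.5, cy_1 = 11.5, cz_1 = 5, h_1 = 2.5, cx_2 = 10, cy_2 = 11, cz_2 = 2, d_2 = 4.5, h_2 = 3.5, cx_3 = 2, cy_3 = 13.5, cz_3 = 2.5, h_3 = 5.5, cx_4 = 10.5, cy_4 = 8, cz_4 = 1, r_4 = 2, cx_5 = 5.5, cy_5 = 0.5, cz_5 = 6, d_5 = 5.5, h_5 = 2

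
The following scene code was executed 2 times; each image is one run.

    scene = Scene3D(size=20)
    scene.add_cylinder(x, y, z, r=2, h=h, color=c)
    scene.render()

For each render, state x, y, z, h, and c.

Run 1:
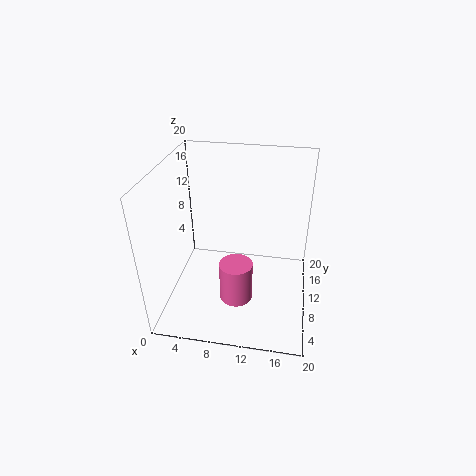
x = 11
y = 3
z = 6
h = 5
c = 'hotpink'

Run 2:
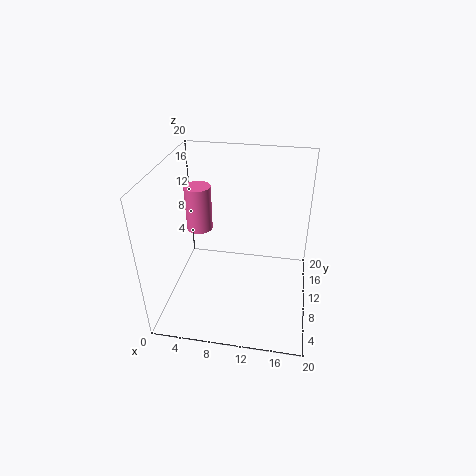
x = 3
y = 15
z = 8
h = 7
c = 'hotpink'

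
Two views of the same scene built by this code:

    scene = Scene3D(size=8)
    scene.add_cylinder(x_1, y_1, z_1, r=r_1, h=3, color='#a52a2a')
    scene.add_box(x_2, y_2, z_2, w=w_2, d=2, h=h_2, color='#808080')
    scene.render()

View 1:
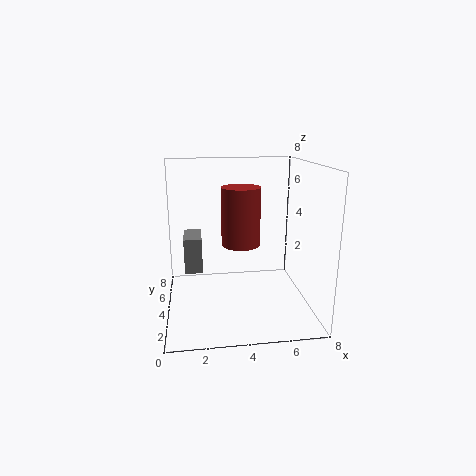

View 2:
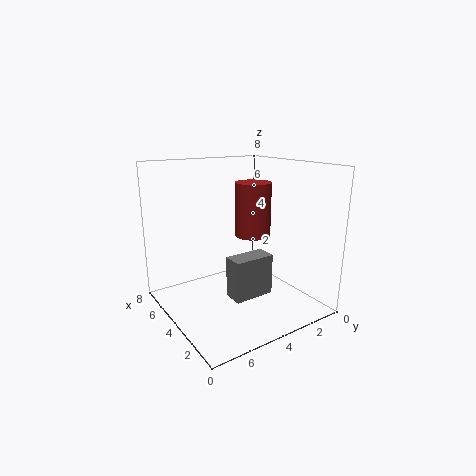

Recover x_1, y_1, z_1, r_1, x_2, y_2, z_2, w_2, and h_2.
x_1 = 4, y_1 = 3, z_1 = 4, r_1 = 1, x_2 = 1, y_2 = 4, z_2 = 2, w_2 = 1, h_2 = 2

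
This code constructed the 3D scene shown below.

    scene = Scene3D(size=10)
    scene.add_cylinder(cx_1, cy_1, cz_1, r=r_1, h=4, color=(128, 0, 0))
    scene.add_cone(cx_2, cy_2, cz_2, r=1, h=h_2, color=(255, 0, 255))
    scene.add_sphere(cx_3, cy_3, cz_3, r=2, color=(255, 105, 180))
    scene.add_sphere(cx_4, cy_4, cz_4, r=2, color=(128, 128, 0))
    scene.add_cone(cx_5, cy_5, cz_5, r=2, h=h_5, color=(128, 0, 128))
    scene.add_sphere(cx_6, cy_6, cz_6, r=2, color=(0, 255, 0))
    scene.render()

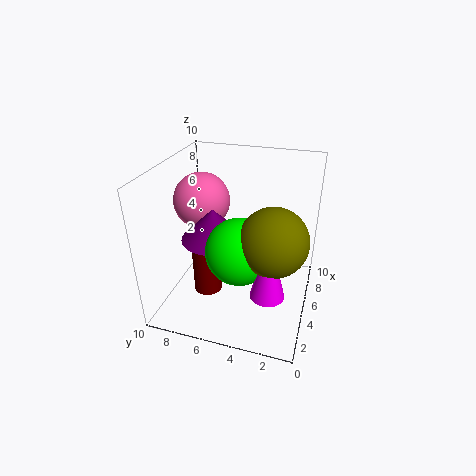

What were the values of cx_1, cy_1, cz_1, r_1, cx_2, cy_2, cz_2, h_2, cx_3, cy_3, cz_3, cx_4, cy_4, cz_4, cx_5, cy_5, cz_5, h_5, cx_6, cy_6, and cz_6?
cx_1 = 4; cy_1 = 7; cz_1 = 1; r_1 = 1; cx_2 = 1; cy_2 = 2; cz_2 = 4; h_2 = 4; cx_3 = 6; cy_3 = 8; cz_3 = 7; cx_4 = 2; cy_4 = 2; cz_4 = 7; cx_5 = 3; cy_5 = 6; cz_5 = 6; h_5 = 2; cx_6 = 2; cy_6 = 4; cz_6 = 6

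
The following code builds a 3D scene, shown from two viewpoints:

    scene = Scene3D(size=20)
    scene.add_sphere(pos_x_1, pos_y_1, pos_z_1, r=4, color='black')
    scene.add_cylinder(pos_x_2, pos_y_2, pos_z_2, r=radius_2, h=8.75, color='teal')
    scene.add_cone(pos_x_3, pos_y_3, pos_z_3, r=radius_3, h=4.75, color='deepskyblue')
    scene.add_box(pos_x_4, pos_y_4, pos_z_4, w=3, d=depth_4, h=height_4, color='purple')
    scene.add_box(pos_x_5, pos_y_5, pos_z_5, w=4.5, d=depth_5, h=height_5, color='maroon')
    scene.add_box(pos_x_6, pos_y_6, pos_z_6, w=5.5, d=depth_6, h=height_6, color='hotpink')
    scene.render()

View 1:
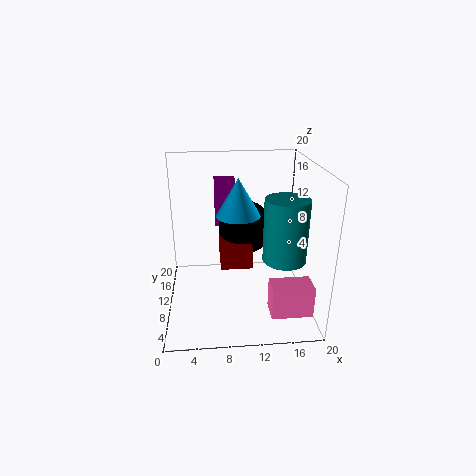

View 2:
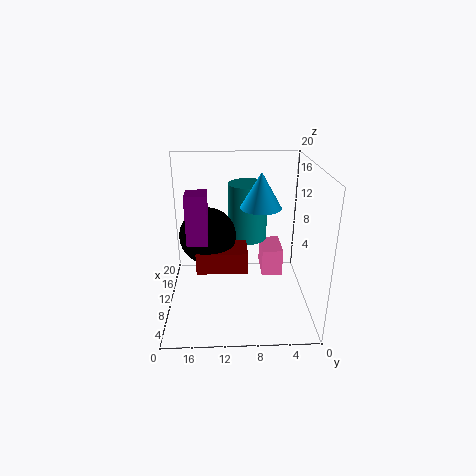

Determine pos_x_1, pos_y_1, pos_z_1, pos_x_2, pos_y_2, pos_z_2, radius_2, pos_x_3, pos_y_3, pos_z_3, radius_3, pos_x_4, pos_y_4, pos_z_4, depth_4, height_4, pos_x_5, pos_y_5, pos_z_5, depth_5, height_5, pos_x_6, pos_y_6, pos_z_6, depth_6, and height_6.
pos_x_1 = 11.5
pos_y_1 = 14.25
pos_z_1 = 9.75
pos_x_2 = 16.25
pos_y_2 = 8.25
pos_z_2 = 7.25
radius_2 = 3
pos_x_3 = 9.75
pos_y_3 = 7
pos_z_3 = 14.5
radius_3 = 2.75
pos_x_4 = 7
pos_y_4 = 14
pos_z_4 = 10.25
depth_4 = 2.75
height_4 = 6.75
pos_x_5 = 7.5
pos_y_5 = 8.75
pos_z_5 = 5.75
depth_5 = 7
height_5 = 3
pos_x_6 = 13.75
pos_y_6 = 2.75
pos_z_6 = 1.5
depth_6 = 3.25
height_6 = 4.25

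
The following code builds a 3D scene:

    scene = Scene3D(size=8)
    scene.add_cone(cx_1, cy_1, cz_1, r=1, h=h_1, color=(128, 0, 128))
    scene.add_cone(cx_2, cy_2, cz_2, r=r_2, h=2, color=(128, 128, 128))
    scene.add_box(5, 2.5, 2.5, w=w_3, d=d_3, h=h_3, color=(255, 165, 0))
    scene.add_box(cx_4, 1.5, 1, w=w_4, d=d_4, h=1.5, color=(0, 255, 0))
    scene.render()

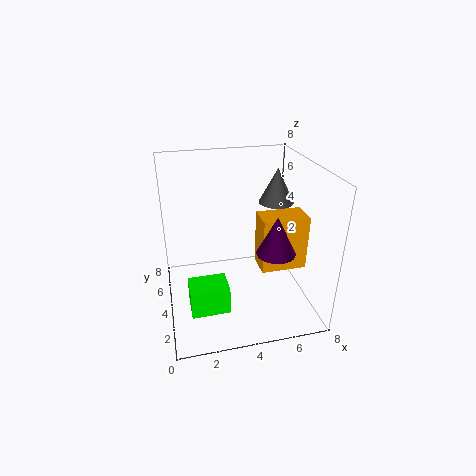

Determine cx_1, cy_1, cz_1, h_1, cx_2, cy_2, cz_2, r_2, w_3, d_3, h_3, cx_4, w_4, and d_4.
cx_1 = 5.5
cy_1 = 2
cz_1 = 4
h_1 = 2
cx_2 = 6.5
cy_2 = 5
cz_2 = 5.5
r_2 = 1
w_3 = 2.5
d_3 = 1.5
h_3 = 3
cx_4 = 1
w_4 = 2
d_4 = 1.5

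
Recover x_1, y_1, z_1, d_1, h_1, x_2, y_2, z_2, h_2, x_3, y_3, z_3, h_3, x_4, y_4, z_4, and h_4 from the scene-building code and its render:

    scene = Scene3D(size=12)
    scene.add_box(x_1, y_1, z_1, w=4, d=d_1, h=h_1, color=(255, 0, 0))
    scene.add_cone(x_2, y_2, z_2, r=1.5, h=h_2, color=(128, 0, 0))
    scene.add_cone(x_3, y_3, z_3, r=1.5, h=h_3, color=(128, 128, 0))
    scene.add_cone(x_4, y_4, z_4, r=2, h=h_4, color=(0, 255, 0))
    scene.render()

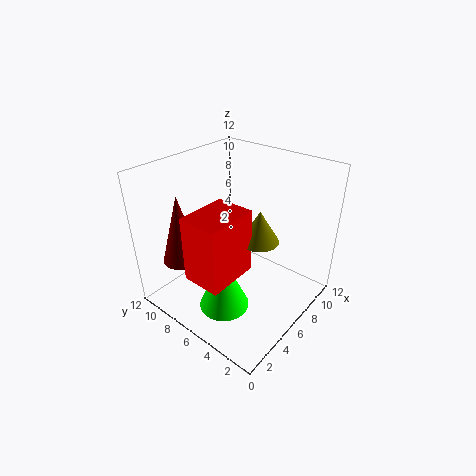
x_1 = 0.5; y_1 = 3.5; z_1 = 5; d_1 = 3; h_1 = 5; x_2 = 2; y_2 = 8.5; z_2 = 5; h_2 = 5.5; x_3 = 5.5; y_3 = 3.5; z_3 = 7; h_3 = 2.5; x_4 = 3; y_4 = 5; z_4 = 1.5; h_4 = 4.5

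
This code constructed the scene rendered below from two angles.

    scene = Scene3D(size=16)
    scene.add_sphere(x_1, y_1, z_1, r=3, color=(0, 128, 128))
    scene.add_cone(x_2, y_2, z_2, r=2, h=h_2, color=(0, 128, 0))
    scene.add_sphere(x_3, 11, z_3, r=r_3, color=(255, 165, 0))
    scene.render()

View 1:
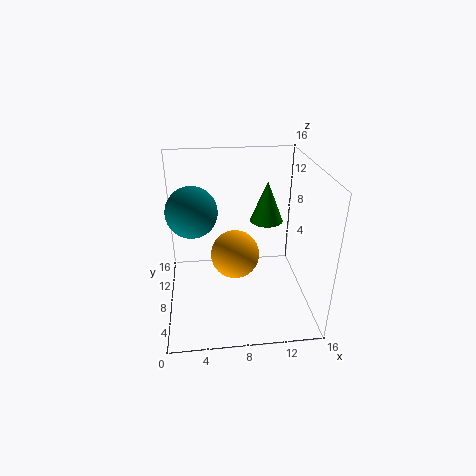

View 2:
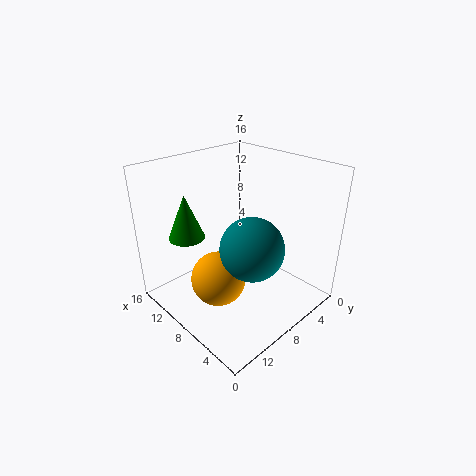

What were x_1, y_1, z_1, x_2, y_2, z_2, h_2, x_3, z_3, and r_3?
x_1 = 3; y_1 = 11; z_1 = 10; x_2 = 12; y_2 = 12; z_2 = 8; h_2 = 5; x_3 = 8; z_3 = 4; r_3 = 3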